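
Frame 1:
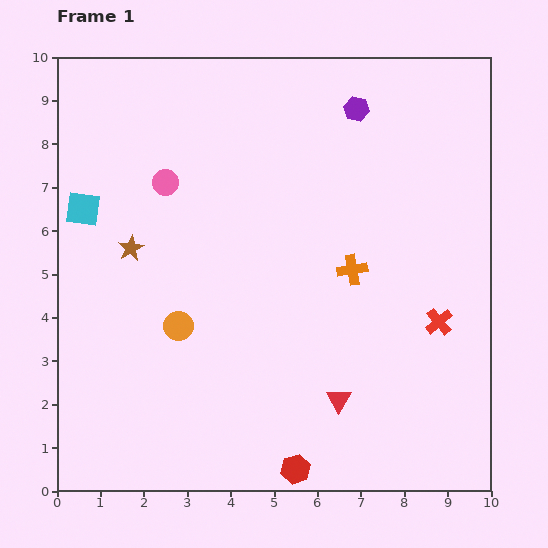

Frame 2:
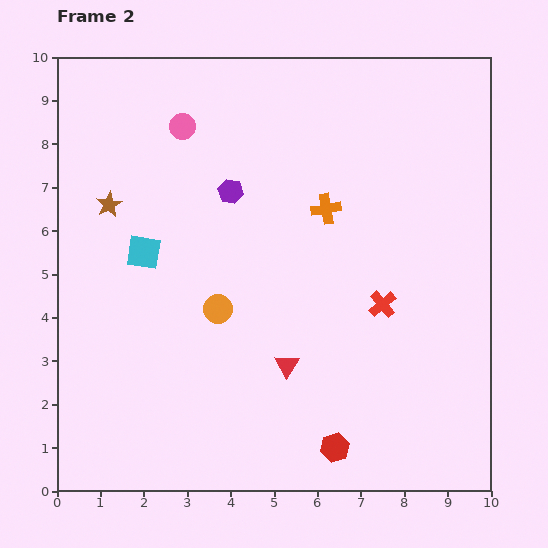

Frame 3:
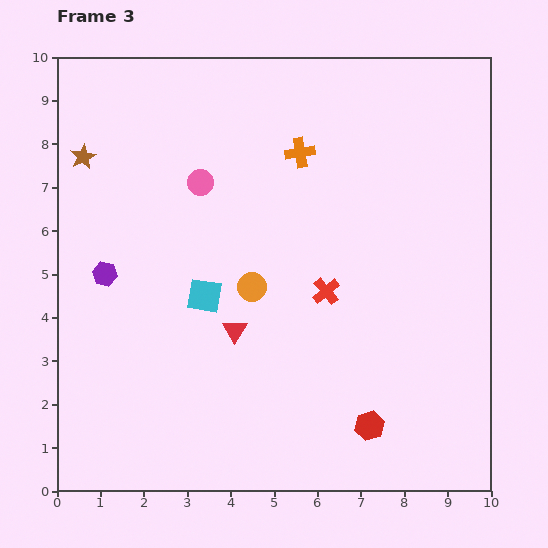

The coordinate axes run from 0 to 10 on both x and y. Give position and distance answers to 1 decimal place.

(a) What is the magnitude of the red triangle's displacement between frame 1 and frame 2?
1.4

The red triangle moved from (6.5, 2.1) to (5.3, 2.9), a distance of √(1.2² + 0.8²) ≈ 1.4.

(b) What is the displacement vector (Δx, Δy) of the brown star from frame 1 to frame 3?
(-1.1, 2.1)

The brown star was at (1.7, 5.6) in frame 1 and (0.6, 7.7) in frame 3.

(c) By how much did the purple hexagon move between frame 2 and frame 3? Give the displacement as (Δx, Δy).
(-2.9, -1.9)

The purple hexagon was at (4.0, 6.9) in frame 2 and (1.1, 5.0) in frame 3.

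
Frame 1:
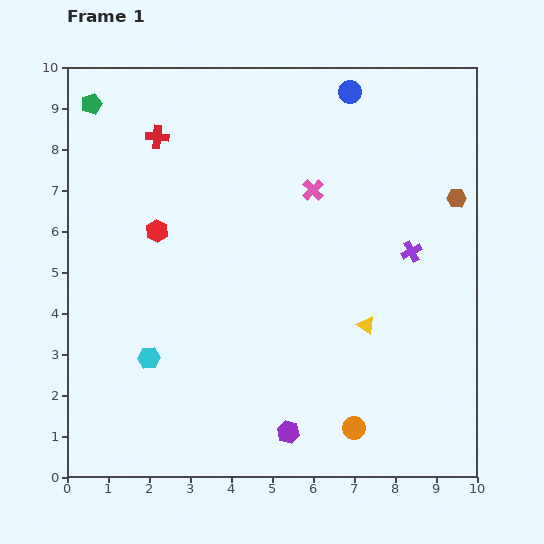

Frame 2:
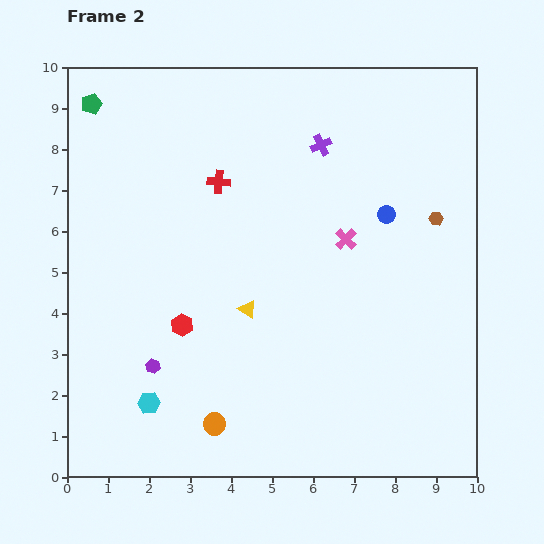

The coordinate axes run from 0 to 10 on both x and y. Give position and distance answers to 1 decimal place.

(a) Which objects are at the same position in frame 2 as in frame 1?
the green pentagon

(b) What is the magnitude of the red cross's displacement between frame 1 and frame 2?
1.9

The red cross moved from (2.2, 8.3) to (3.7, 7.2), a distance of √(1.5² + 1.1²) ≈ 1.9.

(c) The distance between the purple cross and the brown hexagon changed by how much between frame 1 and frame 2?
+1.6

Distance in frame 1: 1.7. Distance in frame 2: 3.3.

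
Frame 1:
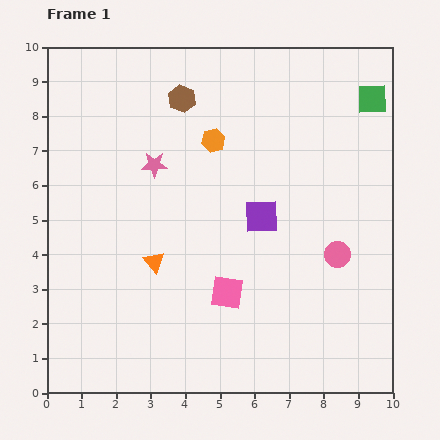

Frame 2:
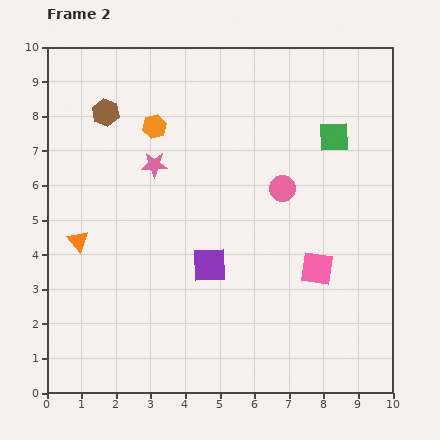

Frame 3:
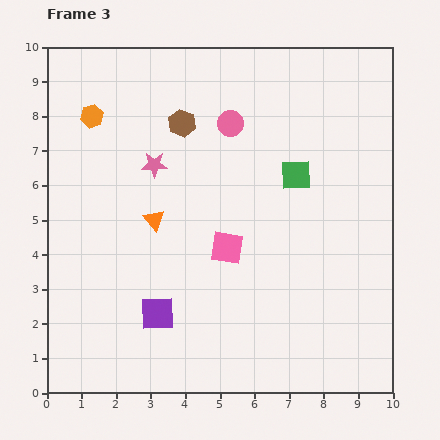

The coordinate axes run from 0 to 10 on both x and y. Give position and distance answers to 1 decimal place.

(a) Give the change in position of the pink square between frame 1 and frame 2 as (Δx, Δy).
(2.6, 0.7)

The pink square was at (5.2, 2.9) in frame 1 and (7.8, 3.6) in frame 2.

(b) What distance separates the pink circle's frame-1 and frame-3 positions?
4.9

The pink circle moved from (8.4, 4.0) to (5.3, 7.8), a distance of √(3.1² + 3.8²) ≈ 4.9.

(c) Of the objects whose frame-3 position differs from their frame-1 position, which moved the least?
the brown hexagon

(moved 0.7)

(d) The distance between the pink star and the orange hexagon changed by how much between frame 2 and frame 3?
+1.2

Distance in frame 2: 1.1. Distance in frame 3: 2.3.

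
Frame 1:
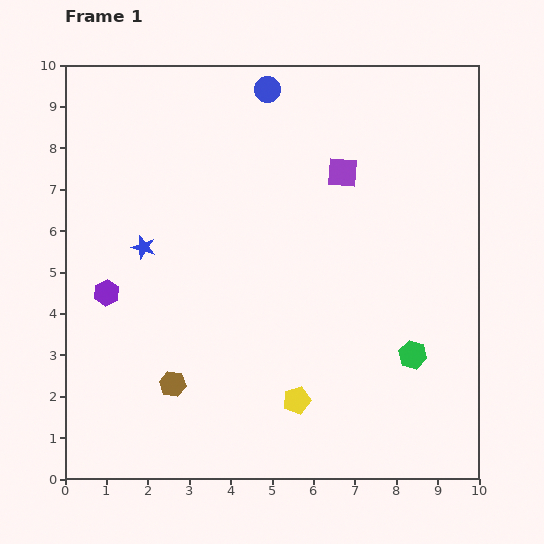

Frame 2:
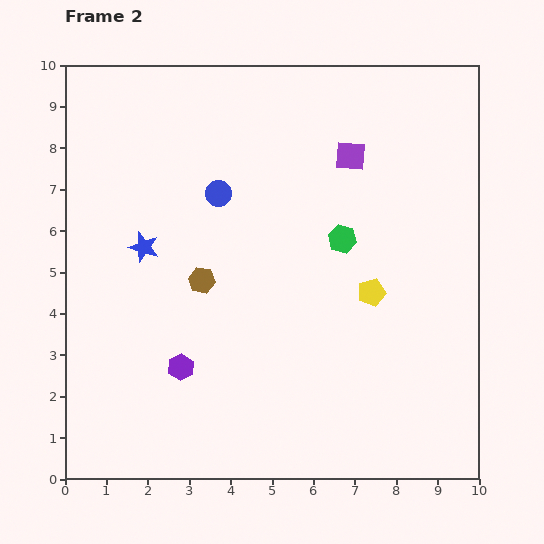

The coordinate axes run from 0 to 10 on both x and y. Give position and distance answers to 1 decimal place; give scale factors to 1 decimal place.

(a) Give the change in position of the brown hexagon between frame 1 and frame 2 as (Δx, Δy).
(0.7, 2.5)

The brown hexagon was at (2.6, 2.3) in frame 1 and (3.3, 4.8) in frame 2.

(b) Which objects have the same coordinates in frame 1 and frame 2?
the blue star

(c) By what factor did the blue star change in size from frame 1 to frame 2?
1.3×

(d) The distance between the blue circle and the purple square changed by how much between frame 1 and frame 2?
+0.6

Distance in frame 1: 2.7. Distance in frame 2: 3.3.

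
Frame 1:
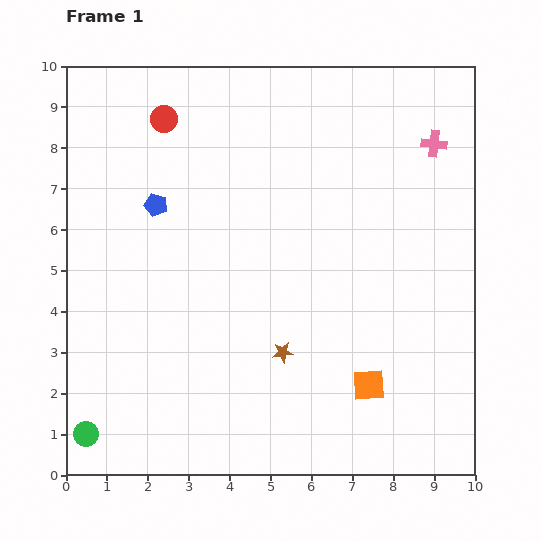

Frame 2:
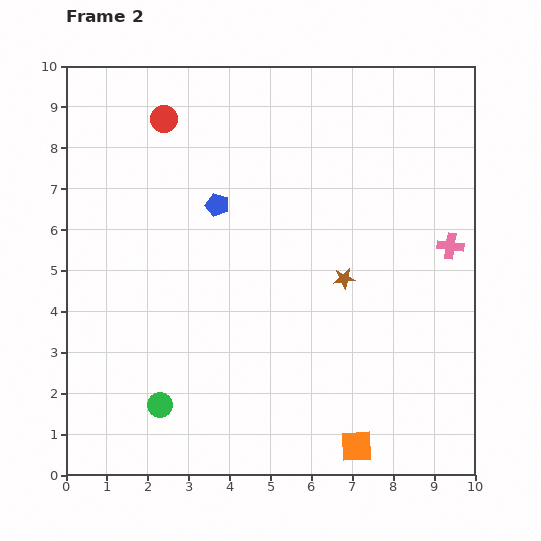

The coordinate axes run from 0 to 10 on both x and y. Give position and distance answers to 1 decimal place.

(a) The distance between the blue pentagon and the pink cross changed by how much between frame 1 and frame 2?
-1.2

Distance in frame 1: 7.0. Distance in frame 2: 5.8.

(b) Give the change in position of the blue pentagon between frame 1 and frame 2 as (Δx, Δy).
(1.5, 0.0)

The blue pentagon was at (2.2, 6.6) in frame 1 and (3.7, 6.6) in frame 2.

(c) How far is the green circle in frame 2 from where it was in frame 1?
1.9

The green circle moved from (0.5, 1.0) to (2.3, 1.7), a distance of √(1.8² + 0.7²) ≈ 1.9.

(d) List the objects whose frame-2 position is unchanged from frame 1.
the red circle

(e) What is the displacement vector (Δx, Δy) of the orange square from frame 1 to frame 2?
(-0.3, -1.5)

The orange square was at (7.4, 2.2) in frame 1 and (7.1, 0.7) in frame 2.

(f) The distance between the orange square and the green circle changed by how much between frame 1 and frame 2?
-2.1

Distance in frame 1: 7.0. Distance in frame 2: 4.9.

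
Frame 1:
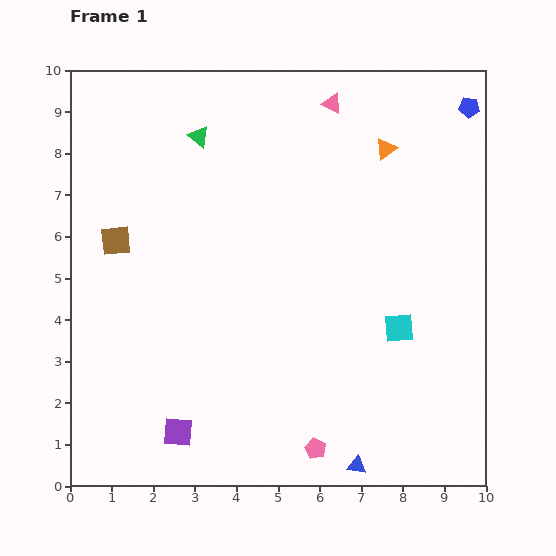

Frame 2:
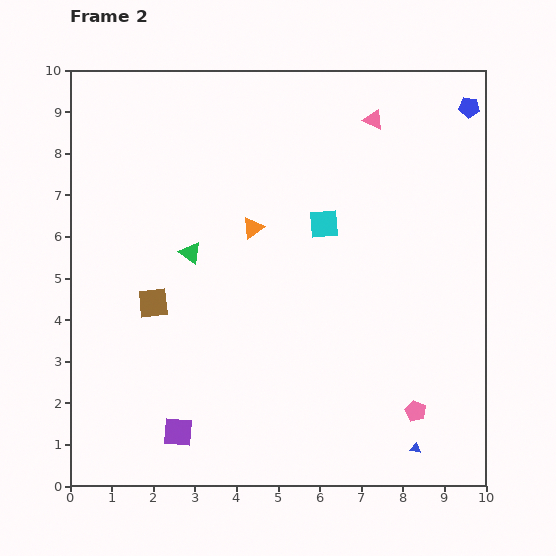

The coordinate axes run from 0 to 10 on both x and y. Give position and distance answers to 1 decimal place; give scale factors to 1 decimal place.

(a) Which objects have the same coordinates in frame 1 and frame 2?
the purple square, the blue pentagon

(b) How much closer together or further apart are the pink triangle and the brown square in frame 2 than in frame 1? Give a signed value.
+0.7

Distance in frame 1: 6.2. Distance in frame 2: 6.9.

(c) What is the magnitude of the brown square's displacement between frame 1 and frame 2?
1.7

The brown square moved from (1.1, 5.9) to (2.0, 4.4), a distance of √(0.9² + 1.5²) ≈ 1.7.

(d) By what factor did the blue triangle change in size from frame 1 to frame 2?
0.6×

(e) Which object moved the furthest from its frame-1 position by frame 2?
the orange triangle

(moved 3.7; next 3.1)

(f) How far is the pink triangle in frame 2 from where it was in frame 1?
1.1

The pink triangle moved from (6.3, 9.2) to (7.3, 8.8), a distance of √(1.0² + 0.4²) ≈ 1.1.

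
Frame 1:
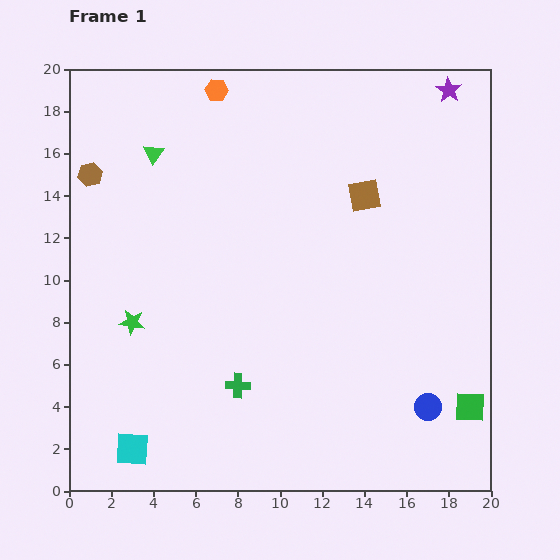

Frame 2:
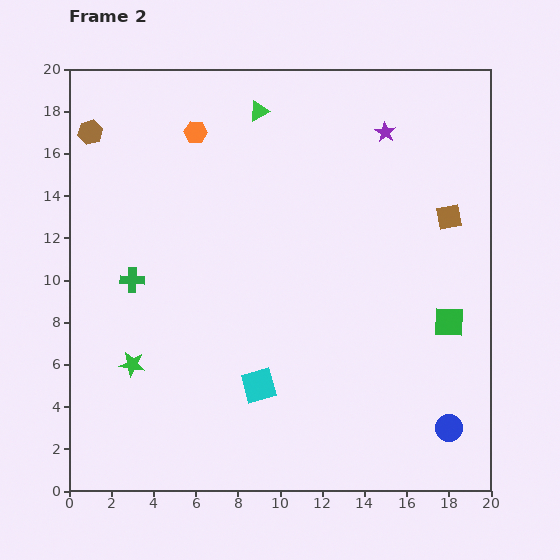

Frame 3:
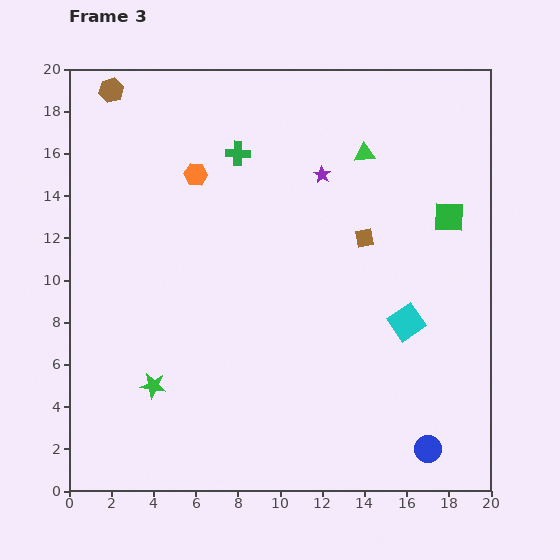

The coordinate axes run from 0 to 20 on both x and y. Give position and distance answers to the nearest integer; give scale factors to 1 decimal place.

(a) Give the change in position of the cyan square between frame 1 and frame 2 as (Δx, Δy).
(6, 3)

The cyan square was at (3, 2) in frame 1 and (9, 5) in frame 2.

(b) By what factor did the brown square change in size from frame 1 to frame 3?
0.6×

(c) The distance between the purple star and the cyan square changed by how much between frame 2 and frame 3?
-5

Distance in frame 2: 13. Distance in frame 3: 8.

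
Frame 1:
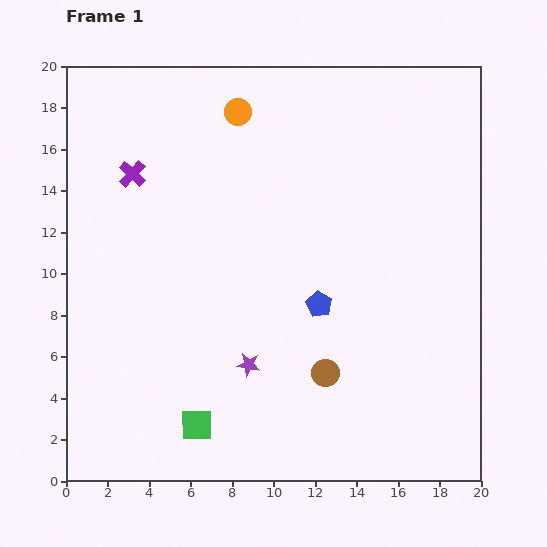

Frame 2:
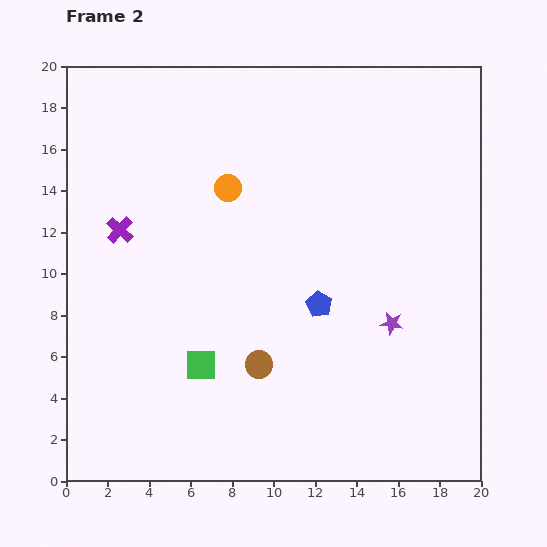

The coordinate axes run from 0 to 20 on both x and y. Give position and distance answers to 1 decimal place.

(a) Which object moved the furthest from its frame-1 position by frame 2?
the purple star

(moved 7.2; next 3.7)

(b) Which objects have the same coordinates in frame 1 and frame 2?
the blue pentagon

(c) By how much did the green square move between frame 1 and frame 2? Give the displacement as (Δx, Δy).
(0.2, 2.9)

The green square was at (6.3, 2.7) in frame 1 and (6.5, 5.6) in frame 2.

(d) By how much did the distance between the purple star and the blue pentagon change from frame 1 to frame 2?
-0.9

Distance in frame 1: 4.5. Distance in frame 2: 3.6.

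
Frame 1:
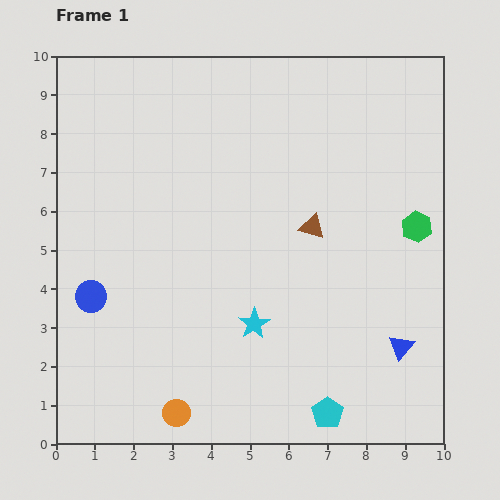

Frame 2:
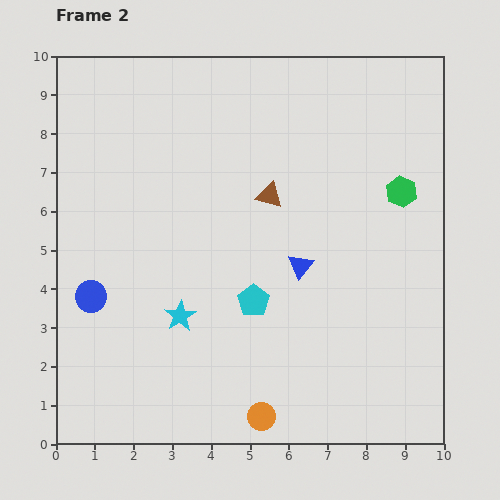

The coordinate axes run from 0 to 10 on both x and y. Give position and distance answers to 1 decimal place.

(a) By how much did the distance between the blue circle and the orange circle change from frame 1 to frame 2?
+1.7

Distance in frame 1: 3.7. Distance in frame 2: 5.4.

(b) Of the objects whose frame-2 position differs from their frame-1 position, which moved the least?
the green hexagon

(moved 1.0)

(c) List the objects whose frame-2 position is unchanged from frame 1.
the blue circle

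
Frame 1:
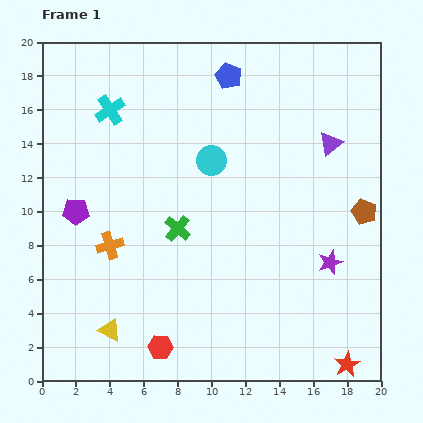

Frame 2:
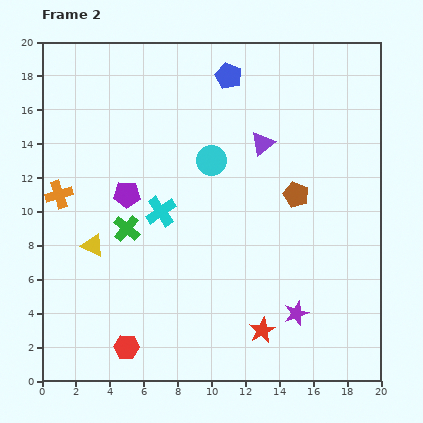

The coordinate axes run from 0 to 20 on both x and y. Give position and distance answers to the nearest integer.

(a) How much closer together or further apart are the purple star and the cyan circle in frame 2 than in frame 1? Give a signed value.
+1

Distance in frame 1: 9. Distance in frame 2: 10.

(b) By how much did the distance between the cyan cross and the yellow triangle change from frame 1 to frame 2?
-9

Distance in frame 1: 13. Distance in frame 2: 4.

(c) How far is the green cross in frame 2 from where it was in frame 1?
3

The green cross moved from (8, 9) to (5, 9), a distance of √(3² + 0²) ≈ 3.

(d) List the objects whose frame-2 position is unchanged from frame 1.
the cyan circle, the blue pentagon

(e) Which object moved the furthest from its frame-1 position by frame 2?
the cyan cross

(moved 7; next 5)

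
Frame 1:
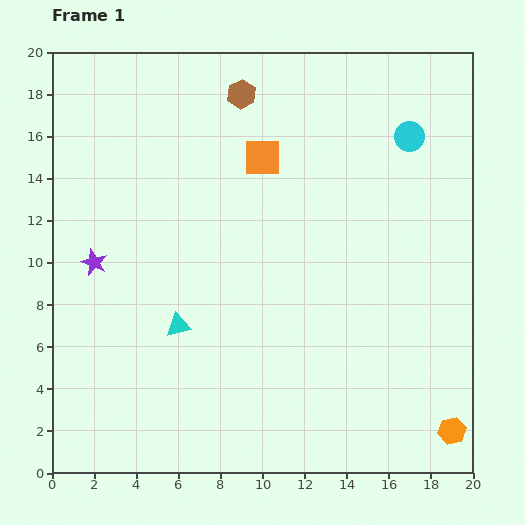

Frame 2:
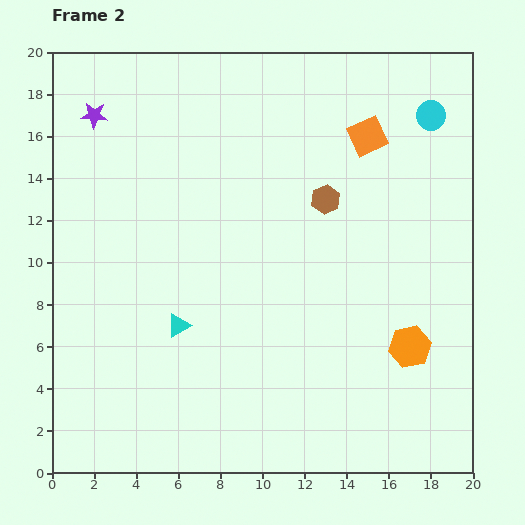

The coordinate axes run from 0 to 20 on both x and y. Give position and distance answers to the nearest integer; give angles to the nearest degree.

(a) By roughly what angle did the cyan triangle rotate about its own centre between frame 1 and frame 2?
17° counter-clockwise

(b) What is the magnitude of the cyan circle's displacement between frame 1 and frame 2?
1

The cyan circle moved from (17, 16) to (18, 17), a distance of √(1² + 1²) ≈ 1.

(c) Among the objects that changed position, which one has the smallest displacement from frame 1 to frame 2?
the cyan circle

(moved 1)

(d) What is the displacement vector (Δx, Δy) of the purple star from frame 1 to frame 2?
(0, 7)

The purple star was at (2, 10) in frame 1 and (2, 17) in frame 2.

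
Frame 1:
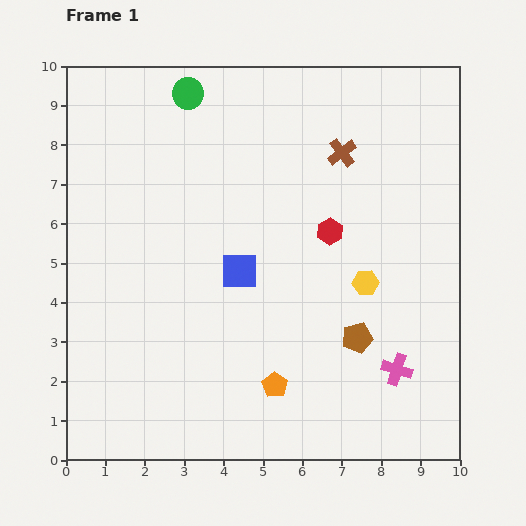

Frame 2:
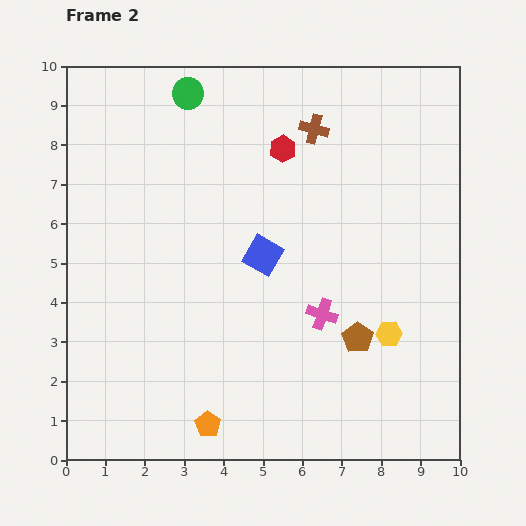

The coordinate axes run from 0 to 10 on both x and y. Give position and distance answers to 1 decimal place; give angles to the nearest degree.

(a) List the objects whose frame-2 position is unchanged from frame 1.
the green circle, the brown pentagon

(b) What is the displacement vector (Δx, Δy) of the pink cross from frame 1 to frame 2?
(-1.9, 1.4)

The pink cross was at (8.4, 2.3) in frame 1 and (6.5, 3.7) in frame 2.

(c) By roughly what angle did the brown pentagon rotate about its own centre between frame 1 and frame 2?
23° counter-clockwise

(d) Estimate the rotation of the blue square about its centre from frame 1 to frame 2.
30° clockwise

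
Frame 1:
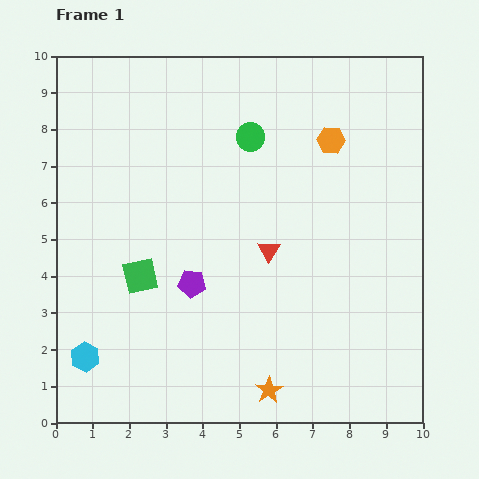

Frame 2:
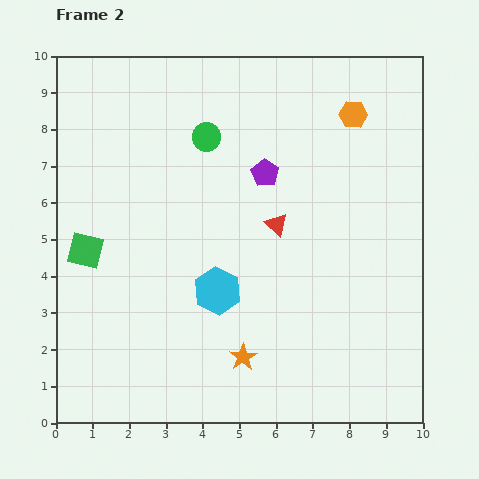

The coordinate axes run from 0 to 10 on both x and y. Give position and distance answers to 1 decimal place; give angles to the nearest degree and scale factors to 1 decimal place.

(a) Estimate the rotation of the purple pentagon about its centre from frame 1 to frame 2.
26° clockwise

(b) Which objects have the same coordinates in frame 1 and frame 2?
none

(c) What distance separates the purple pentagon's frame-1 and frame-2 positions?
3.6

The purple pentagon moved from (3.7, 3.8) to (5.7, 6.8), a distance of √(2.0² + 3.0²) ≈ 3.6.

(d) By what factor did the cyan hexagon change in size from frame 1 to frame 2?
1.6×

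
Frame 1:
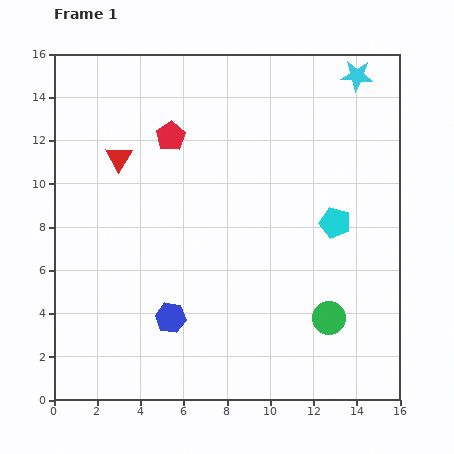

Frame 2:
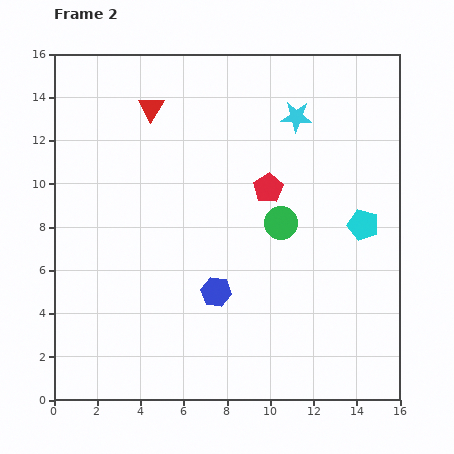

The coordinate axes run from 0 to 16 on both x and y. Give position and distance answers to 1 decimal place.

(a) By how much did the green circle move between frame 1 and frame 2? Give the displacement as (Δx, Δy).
(-2.2, 4.4)

The green circle was at (12.7, 3.8) in frame 1 and (10.5, 8.2) in frame 2.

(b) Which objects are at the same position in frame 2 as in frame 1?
none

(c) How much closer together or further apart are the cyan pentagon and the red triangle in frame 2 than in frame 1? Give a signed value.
+0.8

Distance in frame 1: 10.4. Distance in frame 2: 11.2.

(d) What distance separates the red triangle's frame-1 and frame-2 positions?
2.7

The red triangle moved from (3.0, 11.2) to (4.5, 13.5), a distance of √(1.5² + 2.3²) ≈ 2.7.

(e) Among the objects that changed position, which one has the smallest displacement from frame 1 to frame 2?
the cyan pentagon

(moved 1.3)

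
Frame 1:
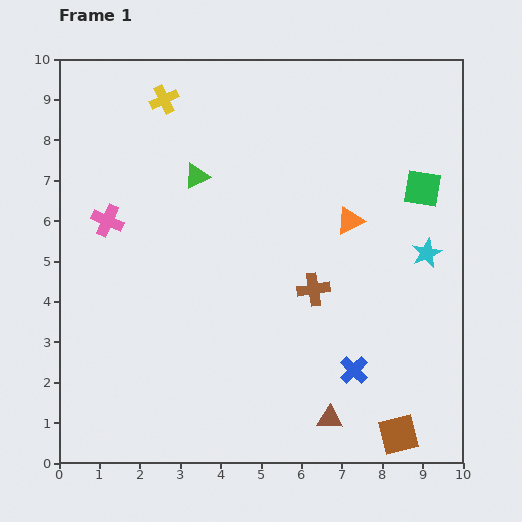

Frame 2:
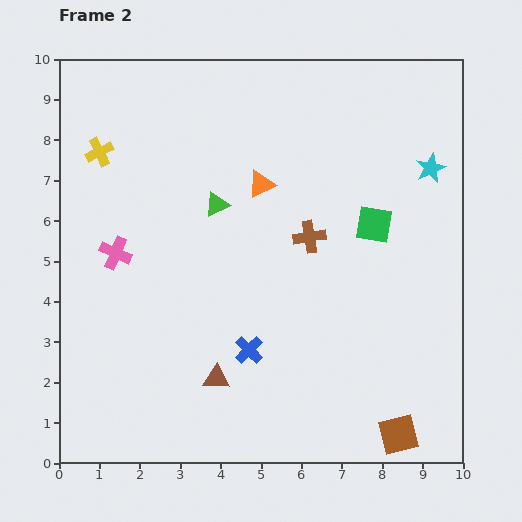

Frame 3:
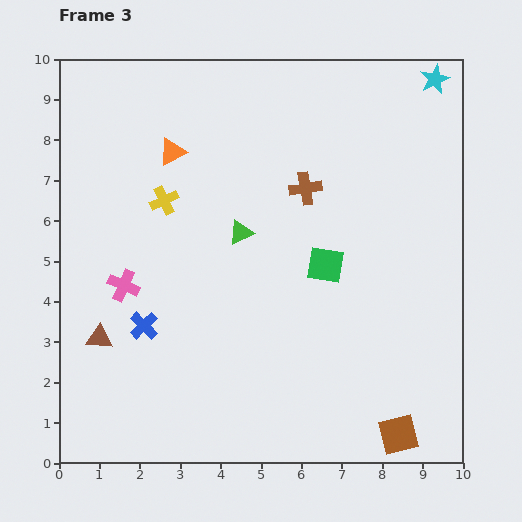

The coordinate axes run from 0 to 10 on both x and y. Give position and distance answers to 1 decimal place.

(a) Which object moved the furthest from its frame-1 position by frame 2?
the brown triangle

(moved 3.0; next 2.6)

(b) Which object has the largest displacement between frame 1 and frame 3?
the brown triangle

(moved 6.0; next 5.3)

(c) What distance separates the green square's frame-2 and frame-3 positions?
1.6

The green square moved from (7.8, 5.9) to (6.6, 4.9), a distance of √(1.2² + 1.0²) ≈ 1.6.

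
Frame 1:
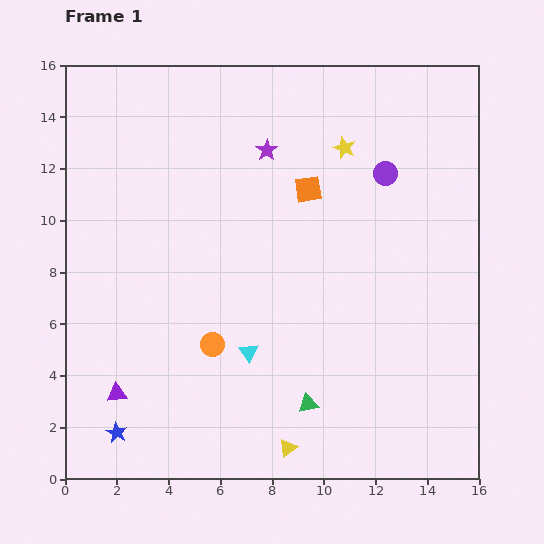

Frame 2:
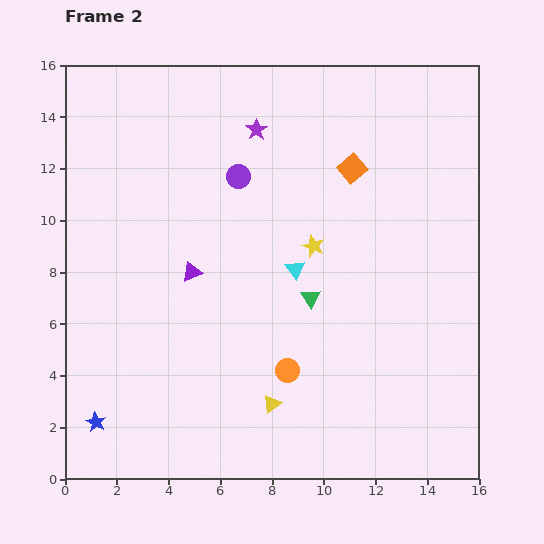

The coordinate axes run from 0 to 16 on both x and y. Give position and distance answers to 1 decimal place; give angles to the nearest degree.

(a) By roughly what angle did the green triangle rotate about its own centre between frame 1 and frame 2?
51° counter-clockwise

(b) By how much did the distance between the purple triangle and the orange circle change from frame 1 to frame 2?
+1.1

Distance in frame 1: 4.2. Distance in frame 2: 5.3.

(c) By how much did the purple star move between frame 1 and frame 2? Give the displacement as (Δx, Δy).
(-0.4, 0.8)

The purple star was at (7.8, 12.7) in frame 1 and (7.4, 13.5) in frame 2.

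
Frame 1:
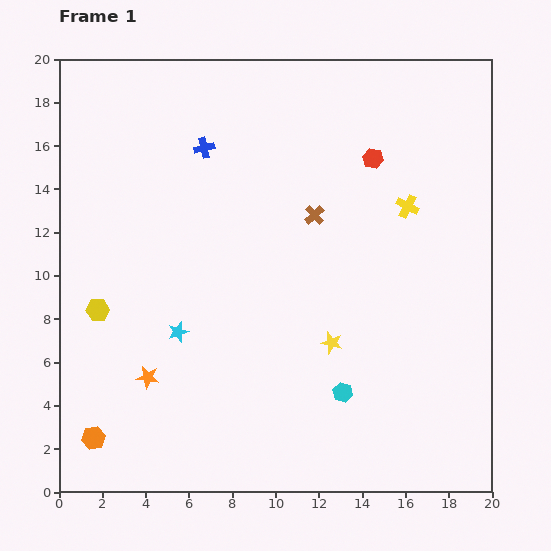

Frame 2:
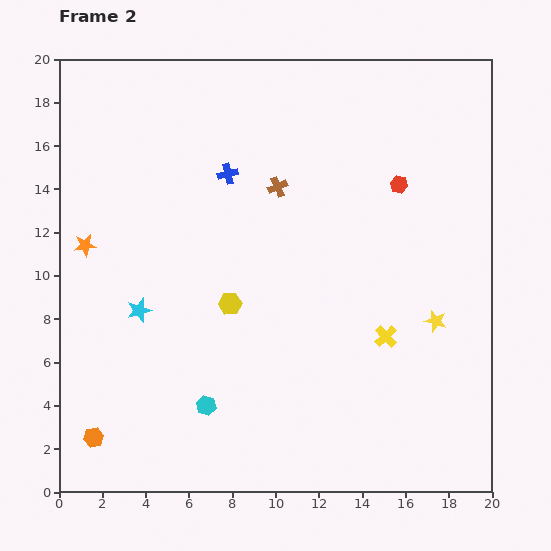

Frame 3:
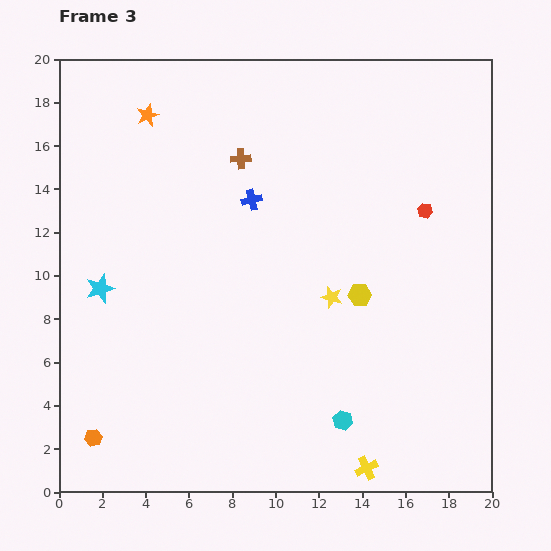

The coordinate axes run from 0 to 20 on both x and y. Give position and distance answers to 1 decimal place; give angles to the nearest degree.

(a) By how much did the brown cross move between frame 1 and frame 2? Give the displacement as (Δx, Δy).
(-1.7, 1.3)

The brown cross was at (11.8, 12.8) in frame 1 and (10.1, 14.1) in frame 2.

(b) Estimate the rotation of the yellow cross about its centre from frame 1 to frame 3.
37° clockwise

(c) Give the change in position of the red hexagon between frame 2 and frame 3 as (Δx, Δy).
(1.2, -1.2)

The red hexagon was at (15.7, 14.2) in frame 2 and (16.9, 13.0) in frame 3.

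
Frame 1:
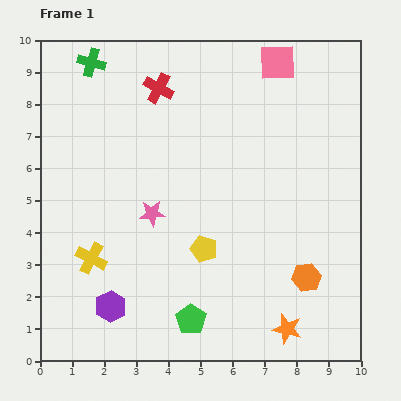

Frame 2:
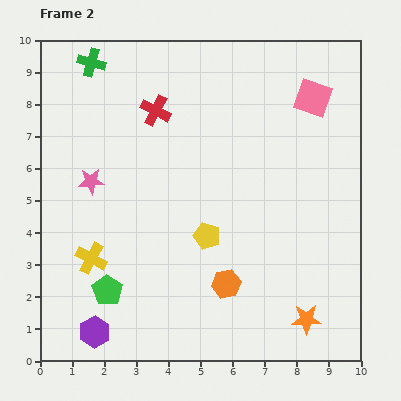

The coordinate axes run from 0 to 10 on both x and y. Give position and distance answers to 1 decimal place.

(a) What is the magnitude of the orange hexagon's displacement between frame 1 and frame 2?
2.5

The orange hexagon moved from (8.3, 2.6) to (5.8, 2.4), a distance of √(2.5² + 0.2²) ≈ 2.5.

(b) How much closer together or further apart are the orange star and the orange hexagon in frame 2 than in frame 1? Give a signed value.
+1.0

Distance in frame 1: 1.7. Distance in frame 2: 2.7.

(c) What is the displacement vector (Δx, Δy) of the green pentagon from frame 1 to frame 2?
(-2.6, 0.9)

The green pentagon was at (4.7, 1.3) in frame 1 and (2.1, 2.2) in frame 2.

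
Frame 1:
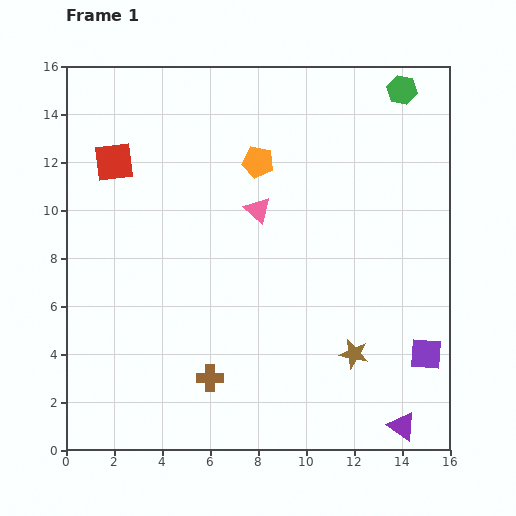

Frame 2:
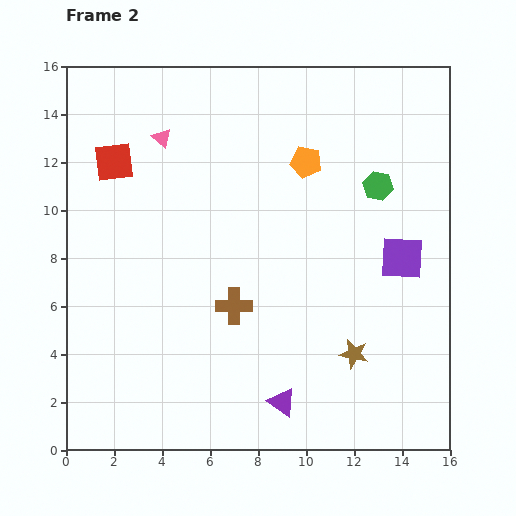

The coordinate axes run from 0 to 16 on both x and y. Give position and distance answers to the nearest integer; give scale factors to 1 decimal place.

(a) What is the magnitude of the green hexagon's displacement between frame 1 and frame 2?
4

The green hexagon moved from (14, 15) to (13, 11), a distance of √(1² + 4²) ≈ 4.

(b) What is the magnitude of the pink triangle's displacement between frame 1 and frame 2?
5

The pink triangle moved from (8, 10) to (4, 13), a distance of √(4² + 3²) ≈ 5.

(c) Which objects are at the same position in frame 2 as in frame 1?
the brown star, the red square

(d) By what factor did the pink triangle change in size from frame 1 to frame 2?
0.7×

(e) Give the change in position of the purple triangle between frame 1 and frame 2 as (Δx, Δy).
(-5, 1)

The purple triangle was at (14, 1) in frame 1 and (9, 2) in frame 2.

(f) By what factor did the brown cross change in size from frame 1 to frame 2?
1.3×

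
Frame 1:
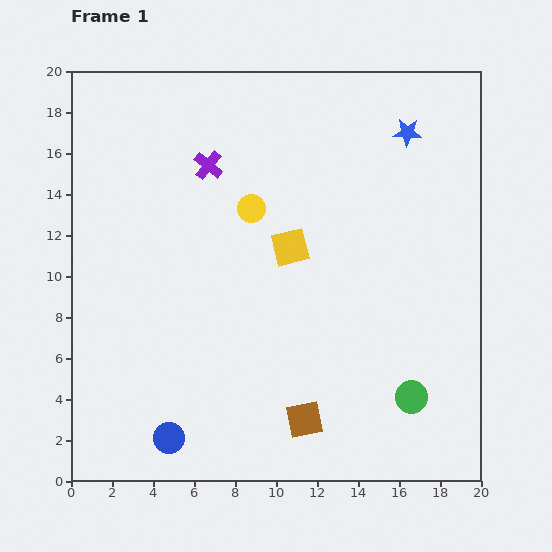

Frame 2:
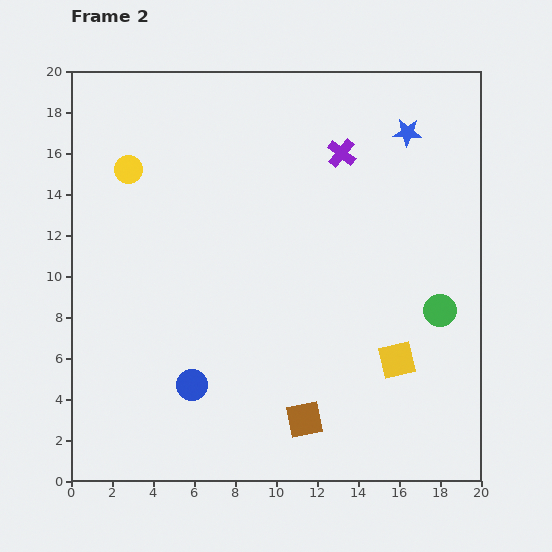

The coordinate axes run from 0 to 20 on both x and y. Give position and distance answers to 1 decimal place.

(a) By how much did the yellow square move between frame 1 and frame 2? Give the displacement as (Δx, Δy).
(5.2, -5.5)

The yellow square was at (10.7, 11.4) in frame 1 and (15.9, 5.9) in frame 2.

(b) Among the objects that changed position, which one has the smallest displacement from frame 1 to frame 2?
the blue circle

(moved 2.8)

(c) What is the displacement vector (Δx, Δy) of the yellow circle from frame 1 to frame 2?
(-6.0, 1.9)

The yellow circle was at (8.8, 13.3) in frame 1 and (2.8, 15.2) in frame 2.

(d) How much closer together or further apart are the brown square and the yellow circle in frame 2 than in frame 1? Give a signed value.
+4.3

Distance in frame 1: 10.6. Distance in frame 2: 14.9.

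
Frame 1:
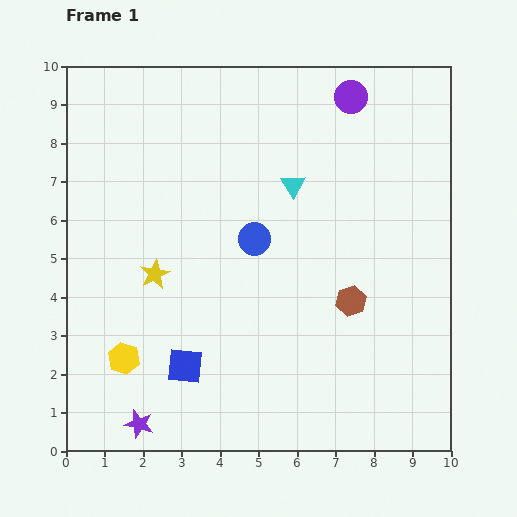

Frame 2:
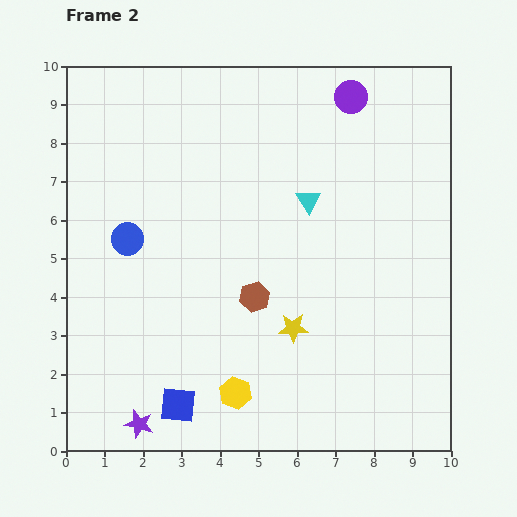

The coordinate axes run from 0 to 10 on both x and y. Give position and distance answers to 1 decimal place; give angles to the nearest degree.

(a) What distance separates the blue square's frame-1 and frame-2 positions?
1.0

The blue square moved from (3.1, 2.2) to (2.9, 1.2), a distance of √(0.2² + 1.0²) ≈ 1.0.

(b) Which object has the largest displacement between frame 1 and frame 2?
the yellow star

(moved 3.9; next 3.3)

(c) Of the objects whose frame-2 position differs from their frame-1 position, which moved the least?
the cyan triangle

(moved 0.6)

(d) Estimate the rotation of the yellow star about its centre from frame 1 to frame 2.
25° clockwise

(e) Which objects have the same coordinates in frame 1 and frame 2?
the purple star, the purple circle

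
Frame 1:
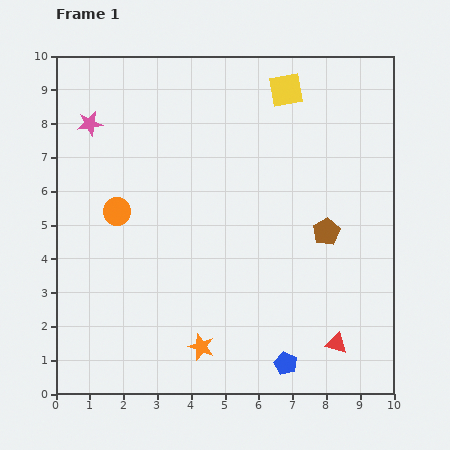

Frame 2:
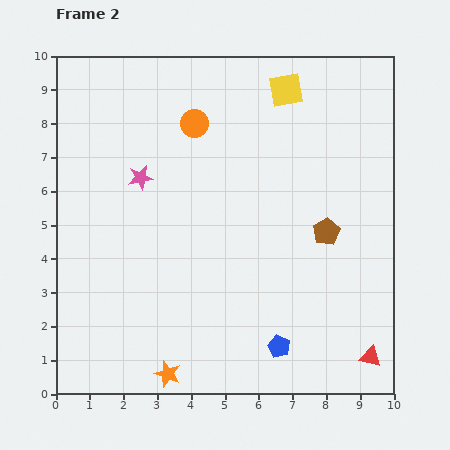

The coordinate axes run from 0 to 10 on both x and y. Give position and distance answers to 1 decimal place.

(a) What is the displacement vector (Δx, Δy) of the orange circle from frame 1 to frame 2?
(2.3, 2.6)

The orange circle was at (1.8, 5.4) in frame 1 and (4.1, 8.0) in frame 2.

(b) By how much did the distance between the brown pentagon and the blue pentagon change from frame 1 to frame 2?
-0.4

Distance in frame 1: 4.1. Distance in frame 2: 3.7.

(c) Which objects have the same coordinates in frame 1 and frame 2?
the yellow square, the brown pentagon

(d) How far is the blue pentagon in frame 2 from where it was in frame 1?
0.5

The blue pentagon moved from (6.8, 0.9) to (6.6, 1.4), a distance of √(0.2² + 0.5²) ≈ 0.5.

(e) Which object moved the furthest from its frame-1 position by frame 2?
the orange circle

(moved 3.5; next 2.2)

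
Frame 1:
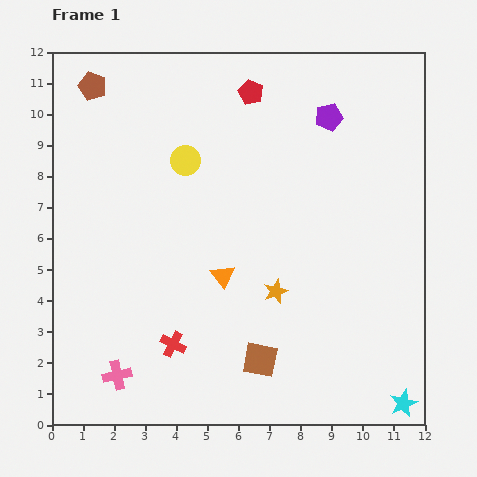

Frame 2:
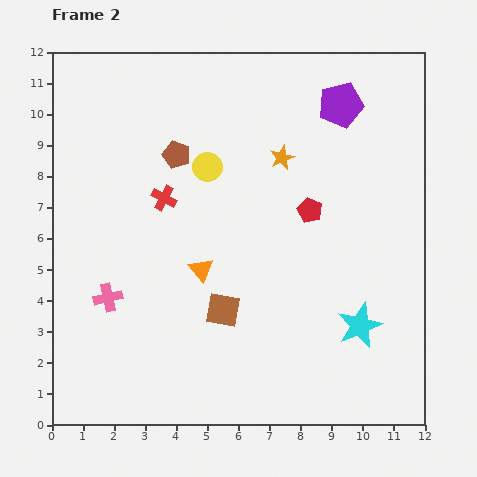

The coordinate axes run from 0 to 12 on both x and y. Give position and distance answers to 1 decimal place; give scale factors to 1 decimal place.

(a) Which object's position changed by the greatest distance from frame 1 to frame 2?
the red cross

(moved 4.7; next 4.3)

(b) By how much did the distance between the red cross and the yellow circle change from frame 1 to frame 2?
-4.2

Distance in frame 1: 5.9. Distance in frame 2: 1.7.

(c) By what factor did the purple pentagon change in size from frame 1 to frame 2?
1.6×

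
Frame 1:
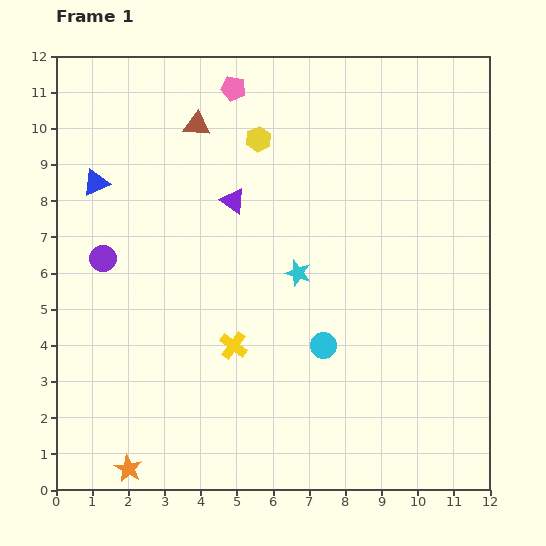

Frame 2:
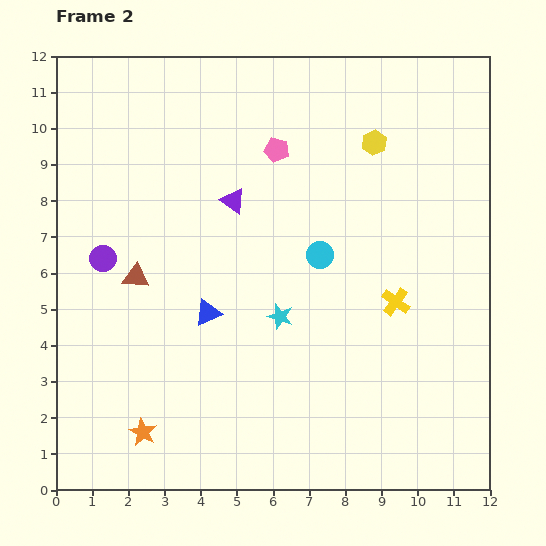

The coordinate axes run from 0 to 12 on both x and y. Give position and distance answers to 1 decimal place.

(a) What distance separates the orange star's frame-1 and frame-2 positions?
1.1

The orange star moved from (2.0, 0.6) to (2.4, 1.6), a distance of √(0.4² + 1.0²) ≈ 1.1.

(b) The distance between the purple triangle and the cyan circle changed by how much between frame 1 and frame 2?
-1.9

Distance in frame 1: 4.7. Distance in frame 2: 2.8.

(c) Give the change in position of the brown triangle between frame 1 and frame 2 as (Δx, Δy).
(-1.7, -4.2)

The brown triangle was at (3.9, 10.1) in frame 1 and (2.2, 5.9) in frame 2.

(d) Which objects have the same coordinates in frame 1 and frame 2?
the purple triangle, the purple circle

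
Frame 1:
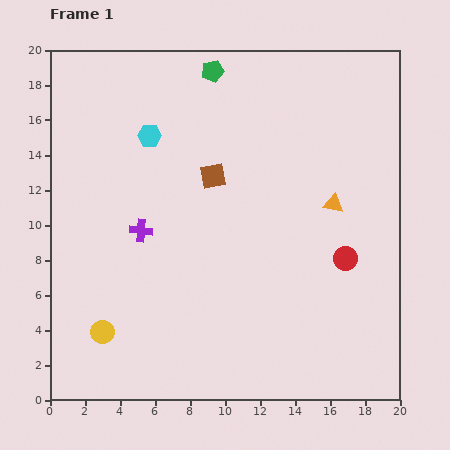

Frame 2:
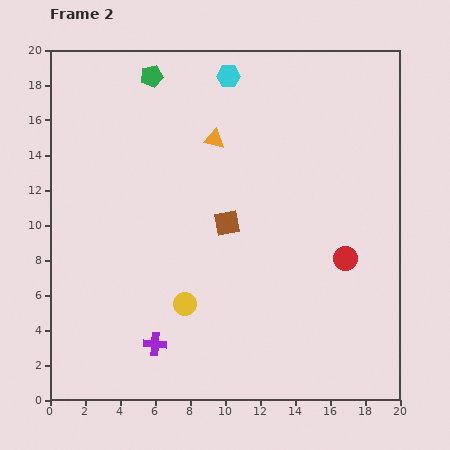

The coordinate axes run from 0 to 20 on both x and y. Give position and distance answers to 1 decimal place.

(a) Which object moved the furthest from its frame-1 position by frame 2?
the orange triangle

(moved 7.7; next 6.5)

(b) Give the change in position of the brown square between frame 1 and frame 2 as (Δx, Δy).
(0.8, -2.7)

The brown square was at (9.3, 12.8) in frame 1 and (10.1, 10.1) in frame 2.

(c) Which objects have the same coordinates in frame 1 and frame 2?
the red circle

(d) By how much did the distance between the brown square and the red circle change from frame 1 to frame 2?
-1.8

Distance in frame 1: 8.9. Distance in frame 2: 7.1.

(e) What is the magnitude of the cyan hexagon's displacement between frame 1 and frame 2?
5.6

The cyan hexagon moved from (5.7, 15.1) to (10.2, 18.5), a distance of √(4.5² + 3.4²) ≈ 5.6.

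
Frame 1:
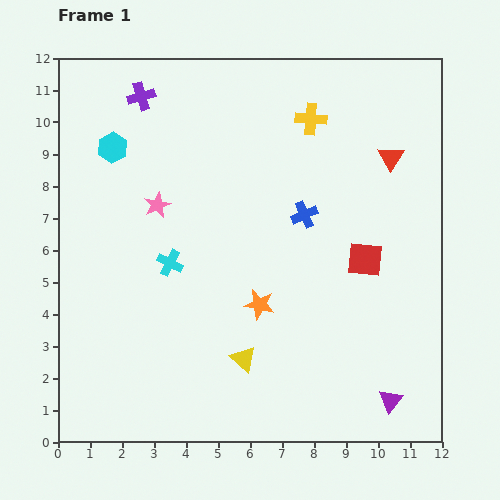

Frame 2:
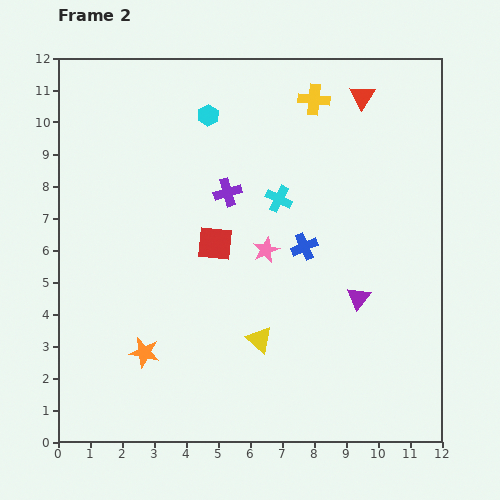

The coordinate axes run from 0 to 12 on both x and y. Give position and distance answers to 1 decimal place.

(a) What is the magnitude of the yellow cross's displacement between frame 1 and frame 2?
0.6

The yellow cross moved from (7.9, 10.1) to (8.0, 10.7), a distance of √(0.1² + 0.6²) ≈ 0.6.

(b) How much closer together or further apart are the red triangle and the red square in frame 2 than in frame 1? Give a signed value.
+3.2

Distance in frame 1: 3.3. Distance in frame 2: 6.5.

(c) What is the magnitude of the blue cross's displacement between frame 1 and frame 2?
1.0

The blue cross moved from (7.7, 7.1) to (7.7, 6.1), a distance of √(0.0² + 1.0²) ≈ 1.0.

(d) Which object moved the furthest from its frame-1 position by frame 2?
the red square

(moved 4.7; next 4.0)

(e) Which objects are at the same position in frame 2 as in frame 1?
none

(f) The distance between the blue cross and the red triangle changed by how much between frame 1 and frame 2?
+1.8

Distance in frame 1: 3.2. Distance in frame 2: 5.0.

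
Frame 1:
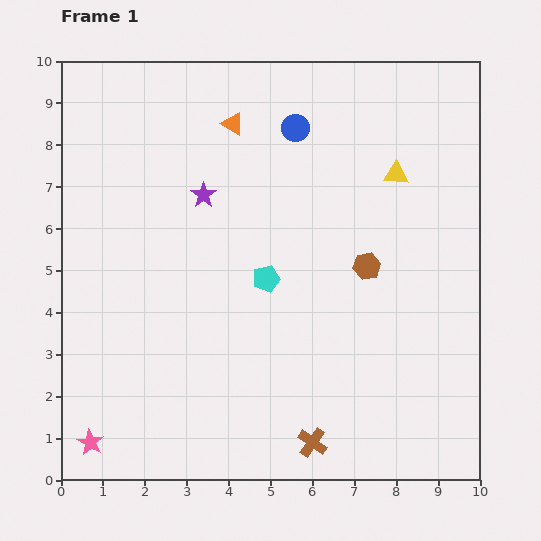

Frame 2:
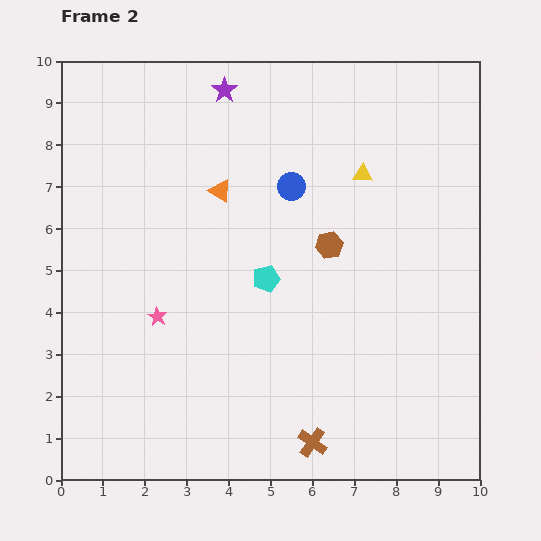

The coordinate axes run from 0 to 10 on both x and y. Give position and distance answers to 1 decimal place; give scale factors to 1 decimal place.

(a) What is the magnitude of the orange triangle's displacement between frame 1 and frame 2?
1.6

The orange triangle moved from (4.1, 8.5) to (3.8, 6.9), a distance of √(0.3² + 1.6²) ≈ 1.6.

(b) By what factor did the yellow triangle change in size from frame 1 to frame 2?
0.8×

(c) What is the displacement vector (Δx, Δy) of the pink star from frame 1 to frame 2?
(1.6, 3.0)

The pink star was at (0.7, 0.9) in frame 1 and (2.3, 3.9) in frame 2.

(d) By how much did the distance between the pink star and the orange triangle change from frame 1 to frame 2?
-4.9

Distance in frame 1: 8.3. Distance in frame 2: 3.4.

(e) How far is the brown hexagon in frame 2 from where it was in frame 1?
1.0

The brown hexagon moved from (7.3, 5.1) to (6.4, 5.6), a distance of √(0.9² + 0.5²) ≈ 1.0.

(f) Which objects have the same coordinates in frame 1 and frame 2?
the cyan pentagon, the brown cross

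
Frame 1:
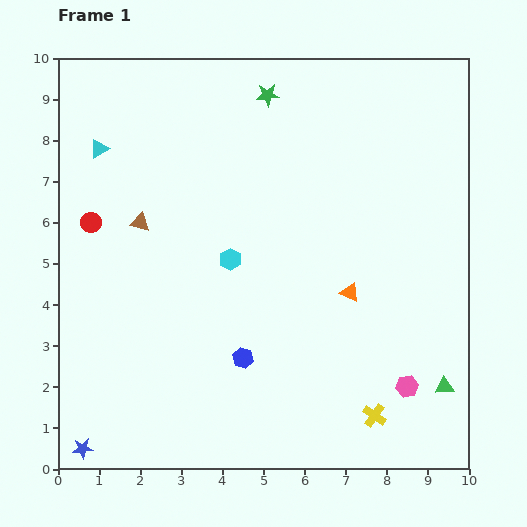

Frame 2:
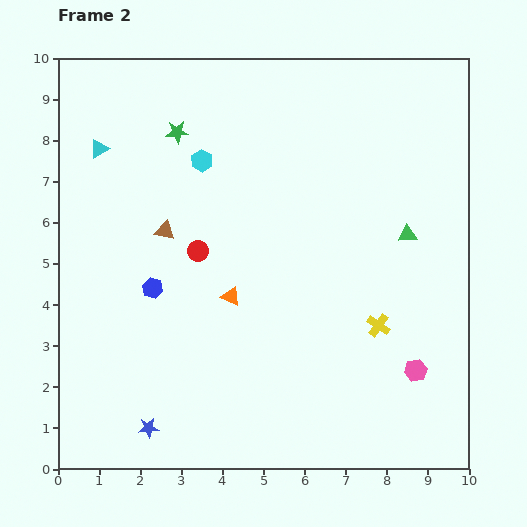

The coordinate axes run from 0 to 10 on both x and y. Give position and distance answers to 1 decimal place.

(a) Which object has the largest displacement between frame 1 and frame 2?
the green triangle

(moved 3.8; next 2.9)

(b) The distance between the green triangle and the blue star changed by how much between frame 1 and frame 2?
-1.0

Distance in frame 1: 8.9. Distance in frame 2: 7.9.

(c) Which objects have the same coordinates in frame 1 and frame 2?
the cyan triangle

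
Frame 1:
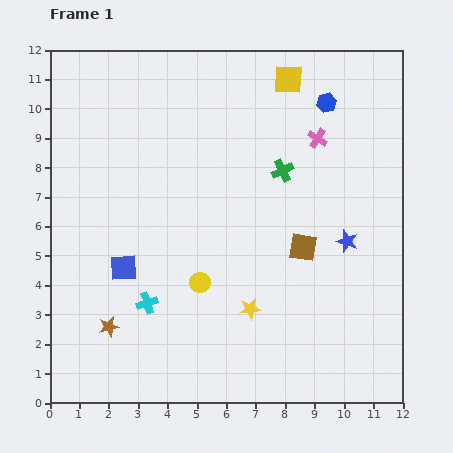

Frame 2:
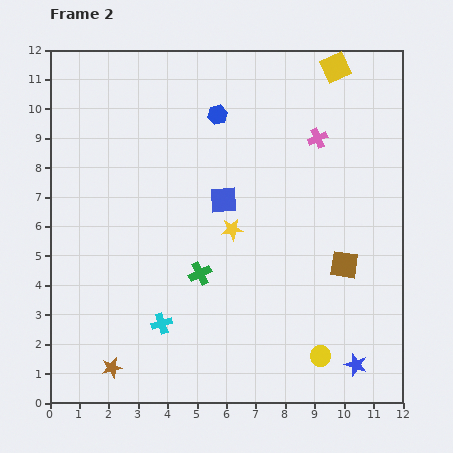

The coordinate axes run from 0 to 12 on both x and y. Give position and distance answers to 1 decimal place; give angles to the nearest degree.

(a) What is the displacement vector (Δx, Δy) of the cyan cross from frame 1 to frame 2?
(0.5, -0.7)

The cyan cross was at (3.3, 3.4) in frame 1 and (3.8, 2.7) in frame 2.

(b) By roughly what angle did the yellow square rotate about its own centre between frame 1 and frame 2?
27° counter-clockwise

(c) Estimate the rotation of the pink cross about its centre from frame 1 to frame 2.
34° clockwise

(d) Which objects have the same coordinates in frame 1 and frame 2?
the pink cross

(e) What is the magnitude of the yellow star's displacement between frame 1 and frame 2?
2.8

The yellow star moved from (6.8, 3.2) to (6.2, 5.9), a distance of √(0.6² + 2.7²) ≈ 2.8.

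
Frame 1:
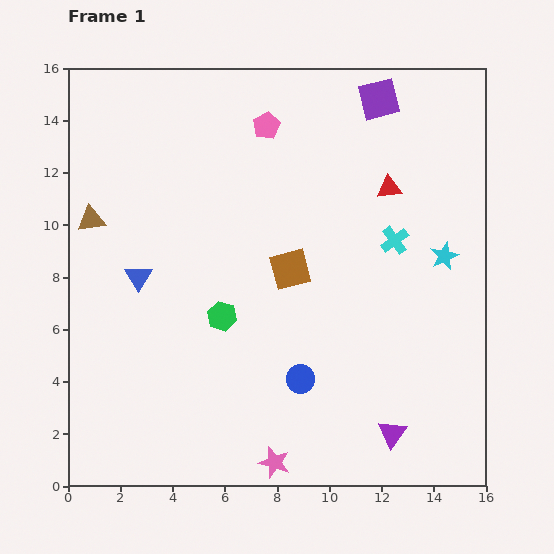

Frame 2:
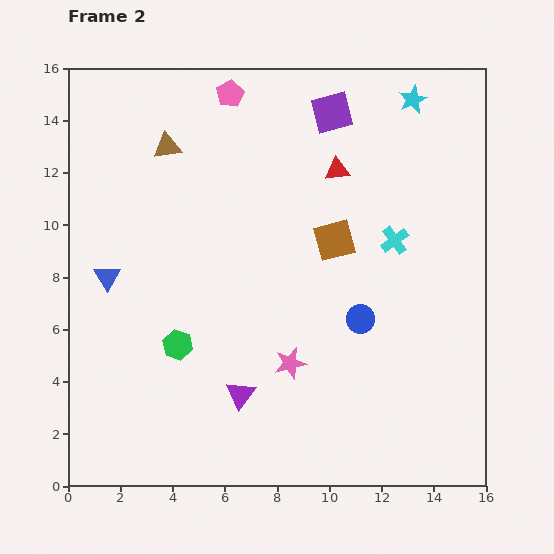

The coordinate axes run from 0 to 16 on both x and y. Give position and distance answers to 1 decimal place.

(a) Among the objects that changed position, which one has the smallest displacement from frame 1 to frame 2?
the blue triangle

(moved 1.2)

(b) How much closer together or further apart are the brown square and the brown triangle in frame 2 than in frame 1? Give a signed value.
-0.5

Distance in frame 1: 7.8. Distance in frame 2: 7.3.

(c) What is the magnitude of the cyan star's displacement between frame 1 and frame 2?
6.1

The cyan star moved from (14.4, 8.8) to (13.2, 14.8), a distance of √(1.2² + 6.0²) ≈ 6.1.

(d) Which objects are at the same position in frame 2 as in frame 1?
the cyan cross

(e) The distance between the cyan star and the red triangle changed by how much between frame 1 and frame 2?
+0.7

Distance in frame 1: 3.3. Distance in frame 2: 4.0.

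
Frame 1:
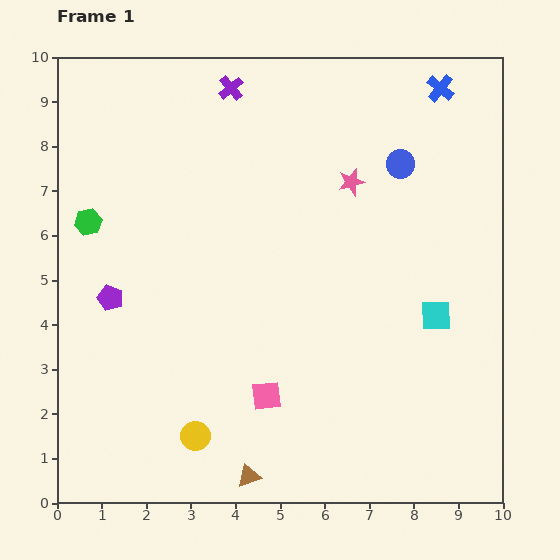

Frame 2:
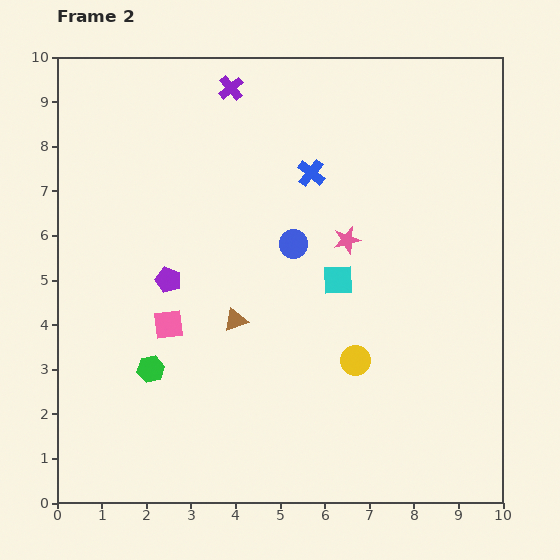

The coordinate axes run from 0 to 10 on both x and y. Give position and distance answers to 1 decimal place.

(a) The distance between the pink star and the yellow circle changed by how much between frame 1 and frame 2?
-4.0

Distance in frame 1: 6.7. Distance in frame 2: 2.7.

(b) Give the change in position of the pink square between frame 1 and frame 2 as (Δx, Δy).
(-2.2, 1.6)

The pink square was at (4.7, 2.4) in frame 1 and (2.5, 4.0) in frame 2.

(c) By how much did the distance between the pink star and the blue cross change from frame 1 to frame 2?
-1.2

Distance in frame 1: 2.9. Distance in frame 2: 1.7.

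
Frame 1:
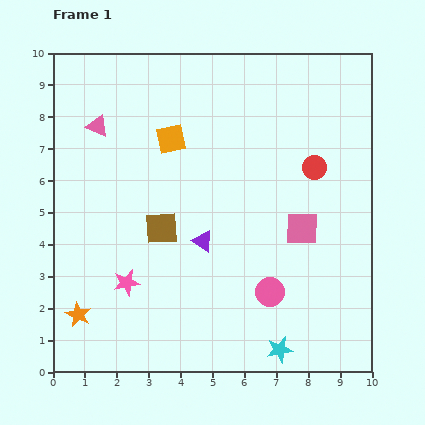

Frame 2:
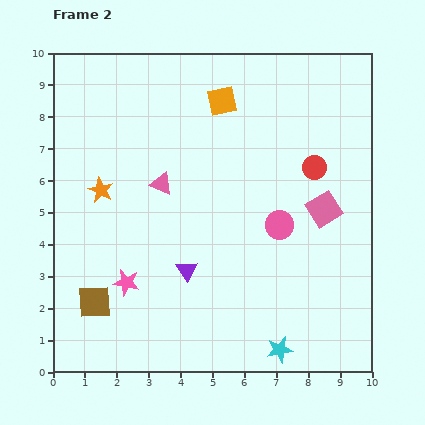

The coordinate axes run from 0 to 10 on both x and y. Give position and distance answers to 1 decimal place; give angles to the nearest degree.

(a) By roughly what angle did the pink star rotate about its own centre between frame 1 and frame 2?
23° clockwise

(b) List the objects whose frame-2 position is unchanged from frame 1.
the red circle, the cyan star, the pink star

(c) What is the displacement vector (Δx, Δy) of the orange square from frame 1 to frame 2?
(1.6, 1.2)

The orange square was at (3.7, 7.3) in frame 1 and (5.3, 8.5) in frame 2.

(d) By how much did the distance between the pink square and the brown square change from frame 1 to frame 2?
+3.4

Distance in frame 1: 4.4. Distance in frame 2: 7.8.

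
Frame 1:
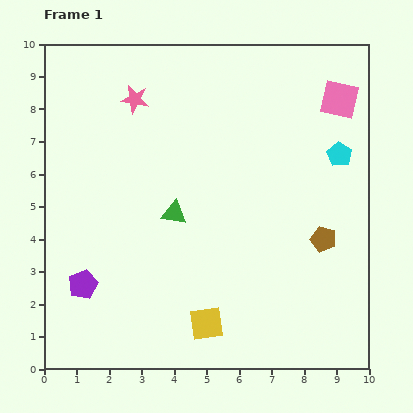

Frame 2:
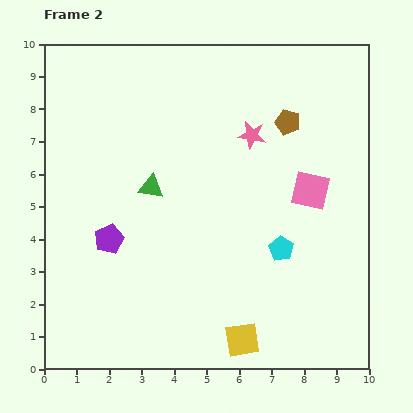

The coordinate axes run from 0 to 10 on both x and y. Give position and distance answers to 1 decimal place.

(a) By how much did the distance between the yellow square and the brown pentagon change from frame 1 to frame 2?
+2.4

Distance in frame 1: 4.4. Distance in frame 2: 6.8.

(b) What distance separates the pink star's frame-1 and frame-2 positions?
3.8

The pink star moved from (2.8, 8.3) to (6.4, 7.2), a distance of √(3.6² + 1.1²) ≈ 3.8.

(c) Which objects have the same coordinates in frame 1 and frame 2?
none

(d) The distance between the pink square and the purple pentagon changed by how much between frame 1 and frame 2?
-3.3

Distance in frame 1: 9.7. Distance in frame 2: 6.4.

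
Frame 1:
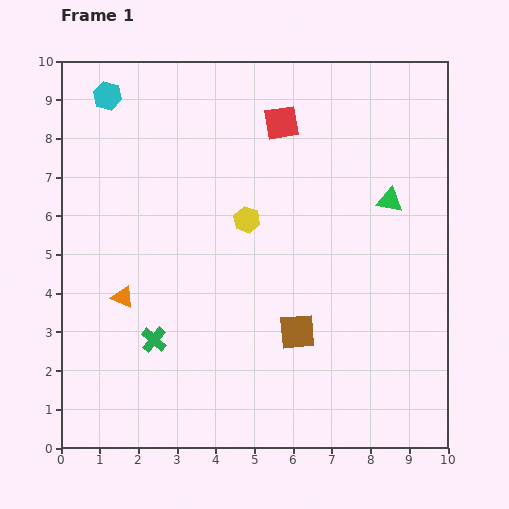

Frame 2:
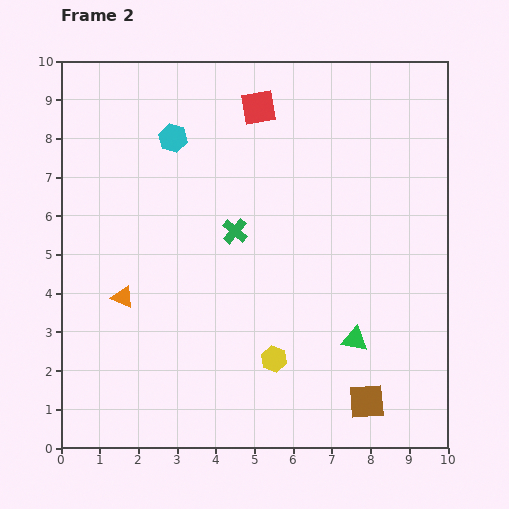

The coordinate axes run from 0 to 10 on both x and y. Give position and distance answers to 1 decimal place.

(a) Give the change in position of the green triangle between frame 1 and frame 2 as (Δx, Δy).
(-0.9, -3.6)

The green triangle was at (8.5, 6.4) in frame 1 and (7.6, 2.8) in frame 2.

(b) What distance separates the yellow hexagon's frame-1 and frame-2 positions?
3.7

The yellow hexagon moved from (4.8, 5.9) to (5.5, 2.3), a distance of √(0.7² + 3.6²) ≈ 3.7.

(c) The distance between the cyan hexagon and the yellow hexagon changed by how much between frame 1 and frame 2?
+1.5

Distance in frame 1: 4.8. Distance in frame 2: 6.3.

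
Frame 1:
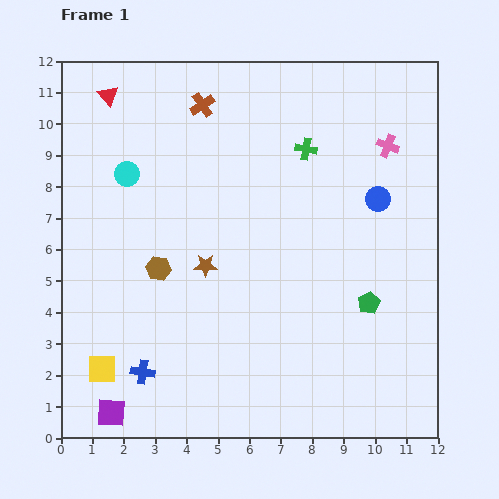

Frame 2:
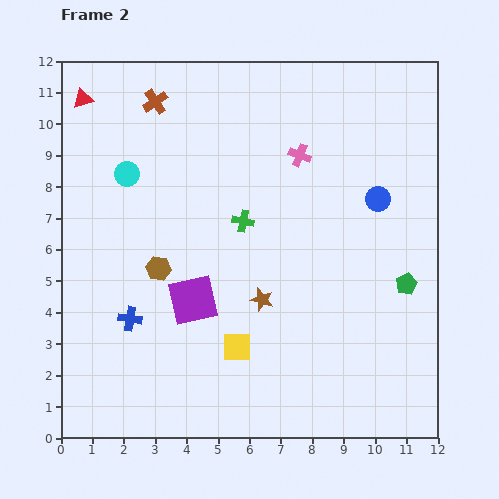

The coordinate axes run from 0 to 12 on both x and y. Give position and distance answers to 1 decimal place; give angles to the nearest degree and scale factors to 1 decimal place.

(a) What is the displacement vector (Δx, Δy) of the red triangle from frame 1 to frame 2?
(-0.8, -0.1)

The red triangle was at (1.5, 10.9) in frame 1 and (0.7, 10.8) in frame 2.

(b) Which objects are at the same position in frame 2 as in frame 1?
the brown hexagon, the blue circle, the cyan circle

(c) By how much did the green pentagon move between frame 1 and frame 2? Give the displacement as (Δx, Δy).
(1.2, 0.6)

The green pentagon was at (9.8, 4.3) in frame 1 and (11.0, 4.9) in frame 2.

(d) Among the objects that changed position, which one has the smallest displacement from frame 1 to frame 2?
the red triangle

(moved 0.8)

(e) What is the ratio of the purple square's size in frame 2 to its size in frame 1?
1.7×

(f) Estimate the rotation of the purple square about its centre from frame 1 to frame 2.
17° counter-clockwise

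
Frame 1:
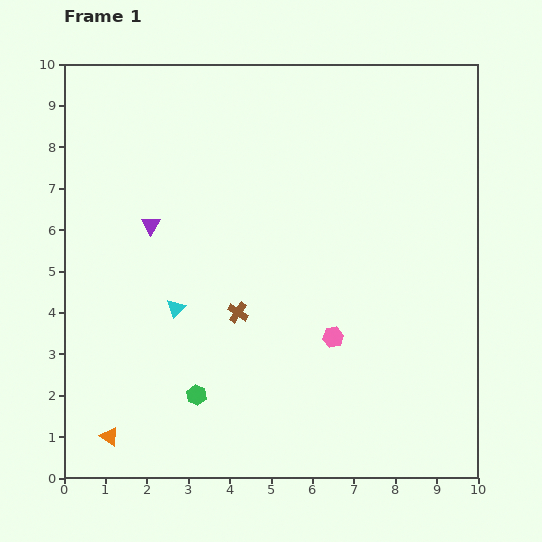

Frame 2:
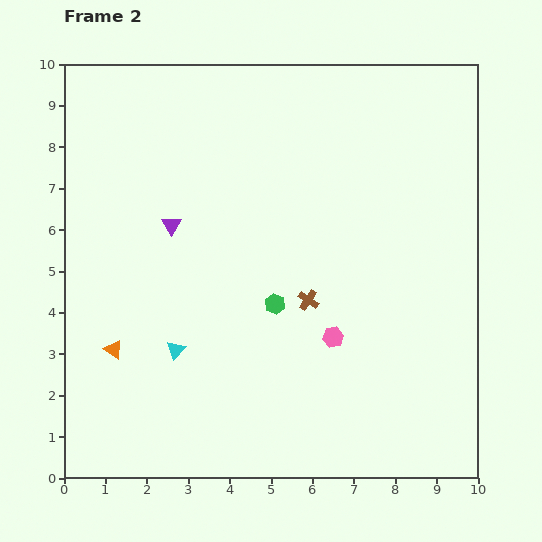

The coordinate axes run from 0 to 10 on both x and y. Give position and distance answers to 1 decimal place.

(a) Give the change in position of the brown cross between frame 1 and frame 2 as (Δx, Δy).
(1.7, 0.3)

The brown cross was at (4.2, 4.0) in frame 1 and (5.9, 4.3) in frame 2.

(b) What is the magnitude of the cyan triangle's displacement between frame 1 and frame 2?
1.0

The cyan triangle moved from (2.7, 4.1) to (2.7, 3.1), a distance of √(0.0² + 1.0²) ≈ 1.0.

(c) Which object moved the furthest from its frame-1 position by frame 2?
the green hexagon

(moved 2.9; next 2.1)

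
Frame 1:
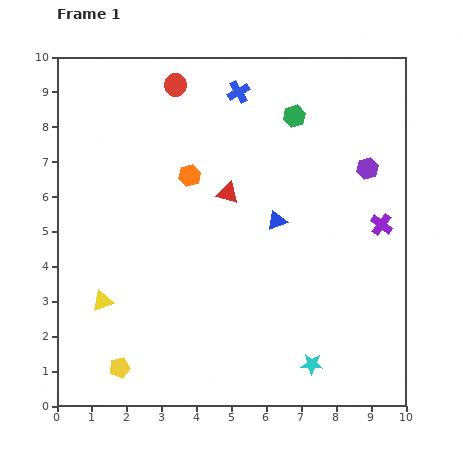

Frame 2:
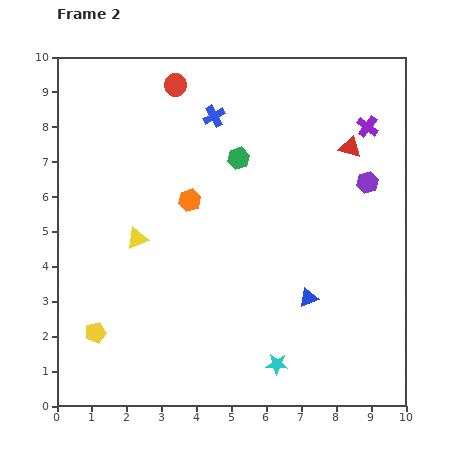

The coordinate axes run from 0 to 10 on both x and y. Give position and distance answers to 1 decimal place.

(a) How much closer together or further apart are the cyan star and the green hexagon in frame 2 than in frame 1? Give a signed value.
-1.1

Distance in frame 1: 7.1. Distance in frame 2: 6.0.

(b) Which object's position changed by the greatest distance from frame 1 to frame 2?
the red triangle

(moved 3.7; next 2.8)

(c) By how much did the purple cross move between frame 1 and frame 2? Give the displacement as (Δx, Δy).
(-0.4, 2.8)

The purple cross was at (9.3, 5.2) in frame 1 and (8.9, 8.0) in frame 2.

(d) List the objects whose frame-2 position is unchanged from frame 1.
the red circle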